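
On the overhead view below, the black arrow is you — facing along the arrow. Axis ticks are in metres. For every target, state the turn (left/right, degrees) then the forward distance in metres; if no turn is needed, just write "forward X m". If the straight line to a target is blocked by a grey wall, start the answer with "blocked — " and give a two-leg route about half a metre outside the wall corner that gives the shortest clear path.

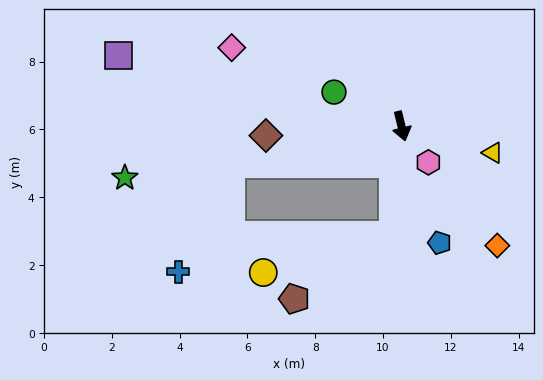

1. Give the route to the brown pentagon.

blocked — turn right 18°, forward 3.2 m, then turn right 53°, forward 3.5 m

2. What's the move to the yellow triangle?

turn left 60°, forward 2.8 m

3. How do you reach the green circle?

turn right 131°, forward 2.2 m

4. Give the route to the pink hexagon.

turn left 23°, forward 1.3 m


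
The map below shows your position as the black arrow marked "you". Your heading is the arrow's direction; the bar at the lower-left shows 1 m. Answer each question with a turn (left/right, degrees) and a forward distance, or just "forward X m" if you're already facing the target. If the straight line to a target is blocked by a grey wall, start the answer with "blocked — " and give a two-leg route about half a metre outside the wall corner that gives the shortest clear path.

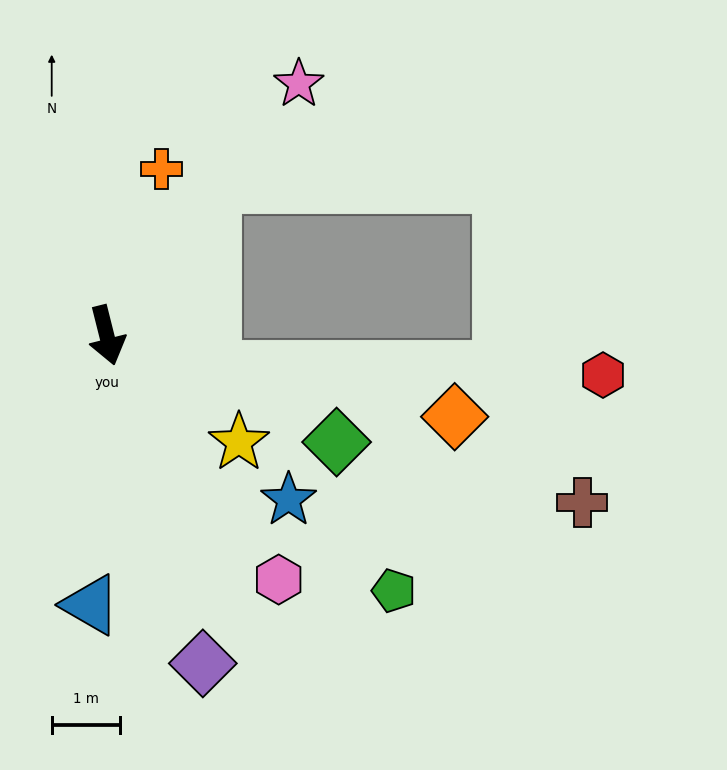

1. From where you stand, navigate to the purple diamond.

turn left 2°, forward 5.0 m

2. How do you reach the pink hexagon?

turn left 21°, forward 4.4 m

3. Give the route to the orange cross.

turn left 148°, forward 2.6 m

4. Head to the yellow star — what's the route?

turn left 37°, forward 2.5 m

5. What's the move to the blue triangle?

turn right 18°, forward 4.0 m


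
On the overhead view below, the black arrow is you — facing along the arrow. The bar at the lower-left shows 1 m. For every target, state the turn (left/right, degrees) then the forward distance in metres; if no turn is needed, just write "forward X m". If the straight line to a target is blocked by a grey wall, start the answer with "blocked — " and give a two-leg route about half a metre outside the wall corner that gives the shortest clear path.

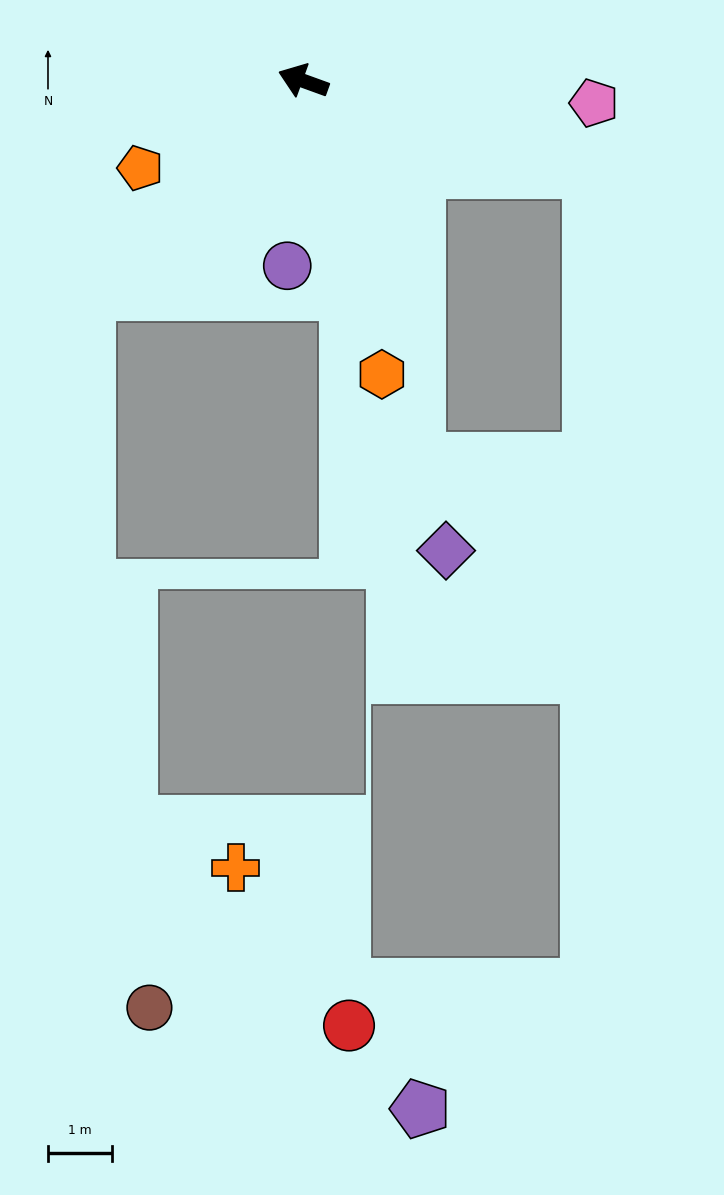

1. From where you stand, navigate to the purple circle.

turn left 105°, forward 2.9 m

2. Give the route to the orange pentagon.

turn left 48°, forward 2.9 m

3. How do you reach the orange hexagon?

turn left 125°, forward 4.8 m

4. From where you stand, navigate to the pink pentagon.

turn right 164°, forward 4.6 m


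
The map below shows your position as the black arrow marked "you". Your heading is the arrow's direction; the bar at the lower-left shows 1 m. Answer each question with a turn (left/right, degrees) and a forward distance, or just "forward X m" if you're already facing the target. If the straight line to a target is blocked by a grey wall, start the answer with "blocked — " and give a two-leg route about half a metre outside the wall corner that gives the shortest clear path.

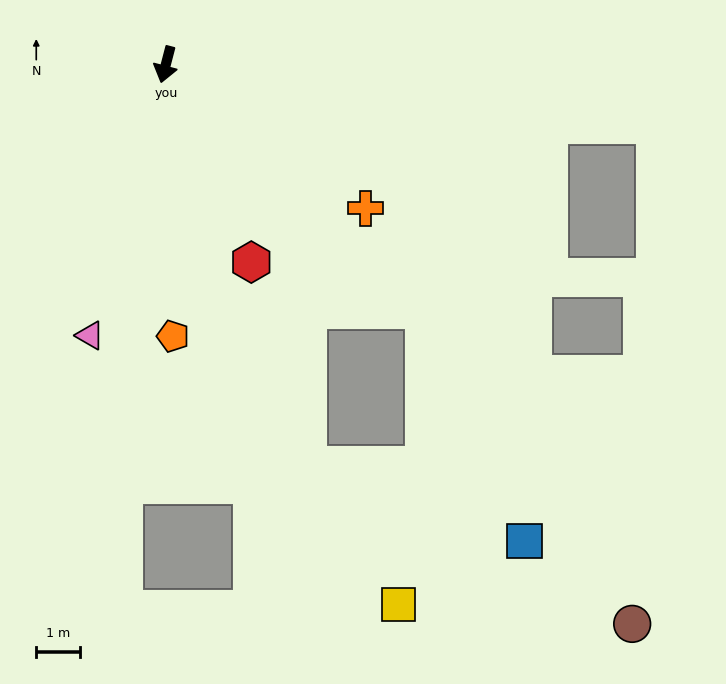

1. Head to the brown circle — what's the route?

blocked — turn left 61°, forward 8.2 m, then turn right 13°, forward 8.6 m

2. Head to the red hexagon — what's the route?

turn left 38°, forward 4.9 m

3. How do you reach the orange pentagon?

turn left 16°, forward 6.2 m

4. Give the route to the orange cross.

turn left 69°, forward 5.6 m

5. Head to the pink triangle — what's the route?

forward 6.5 m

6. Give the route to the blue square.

blocked — turn left 61°, forward 8.2 m, then turn right 23°, forward 5.8 m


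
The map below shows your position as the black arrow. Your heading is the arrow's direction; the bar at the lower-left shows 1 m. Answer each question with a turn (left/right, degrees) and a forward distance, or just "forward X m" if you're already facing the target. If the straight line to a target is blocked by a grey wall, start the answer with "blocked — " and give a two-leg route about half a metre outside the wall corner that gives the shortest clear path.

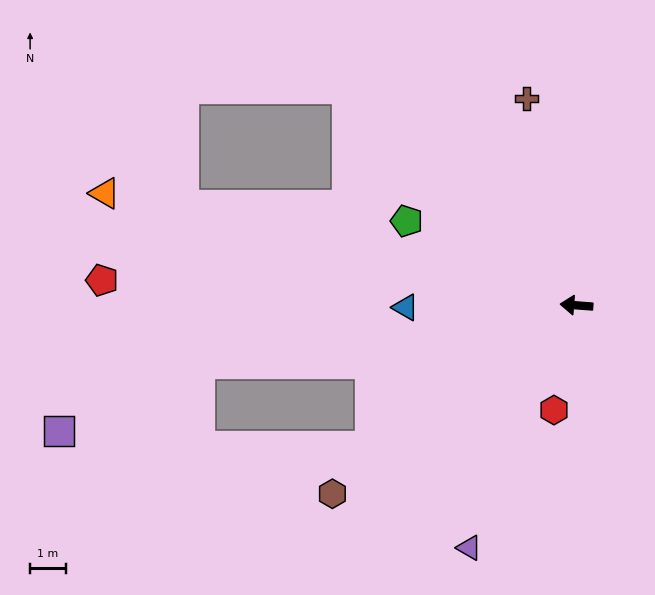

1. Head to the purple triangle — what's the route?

turn left 71°, forward 7.5 m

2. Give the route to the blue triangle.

turn left 5°, forward 4.8 m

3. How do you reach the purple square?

blocked — turn left 13°, forward 10.7 m, then turn left 17°, forward 4.4 m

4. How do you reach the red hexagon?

turn left 82°, forward 3.0 m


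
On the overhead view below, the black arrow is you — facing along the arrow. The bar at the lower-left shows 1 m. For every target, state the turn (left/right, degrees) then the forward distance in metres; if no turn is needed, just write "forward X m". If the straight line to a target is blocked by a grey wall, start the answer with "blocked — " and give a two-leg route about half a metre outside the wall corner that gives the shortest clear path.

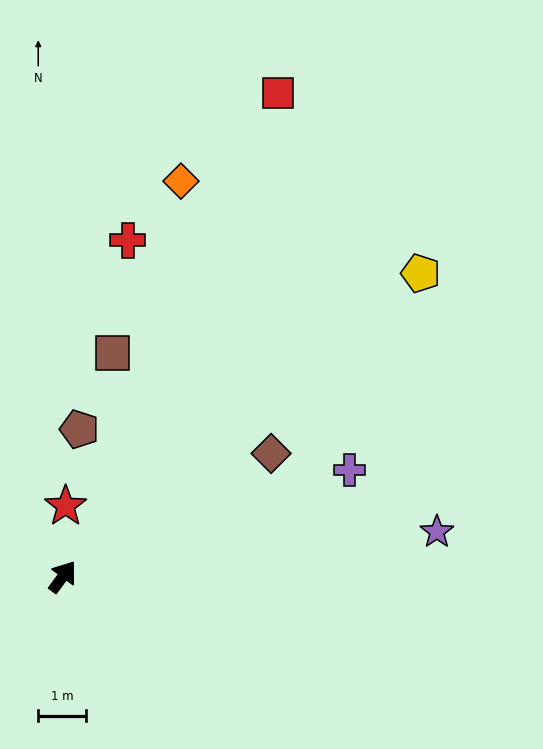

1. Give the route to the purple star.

turn right 47°, forward 7.8 m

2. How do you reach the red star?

turn left 34°, forward 1.5 m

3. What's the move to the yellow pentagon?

turn right 13°, forward 9.7 m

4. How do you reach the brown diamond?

turn right 23°, forward 5.0 m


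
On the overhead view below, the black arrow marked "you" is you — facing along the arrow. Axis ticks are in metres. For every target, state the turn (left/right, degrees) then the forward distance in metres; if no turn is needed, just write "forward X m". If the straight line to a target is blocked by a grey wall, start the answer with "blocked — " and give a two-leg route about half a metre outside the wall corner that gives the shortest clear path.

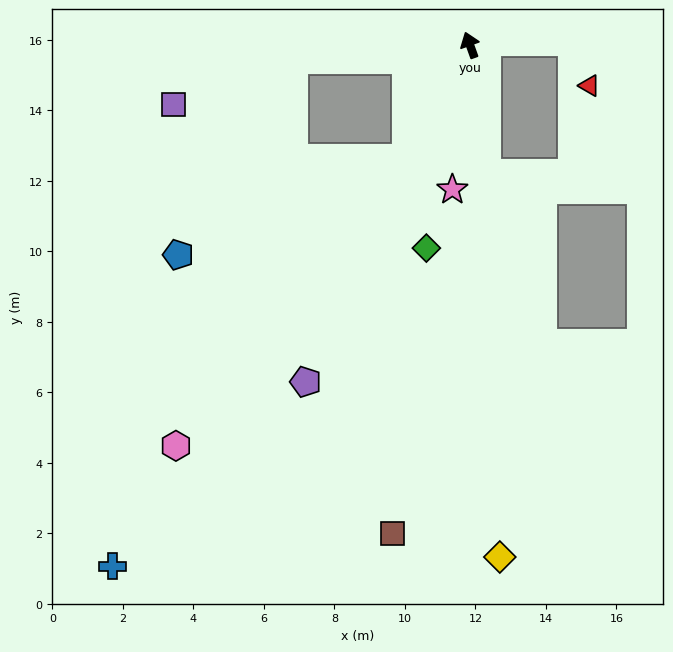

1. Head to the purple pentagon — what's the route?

turn left 134°, forward 10.6 m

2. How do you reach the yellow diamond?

turn left 164°, forward 14.5 m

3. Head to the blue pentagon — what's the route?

blocked — turn left 131°, forward 3.7 m, then turn right 38°, forward 7.0 m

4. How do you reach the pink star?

turn left 153°, forward 4.1 m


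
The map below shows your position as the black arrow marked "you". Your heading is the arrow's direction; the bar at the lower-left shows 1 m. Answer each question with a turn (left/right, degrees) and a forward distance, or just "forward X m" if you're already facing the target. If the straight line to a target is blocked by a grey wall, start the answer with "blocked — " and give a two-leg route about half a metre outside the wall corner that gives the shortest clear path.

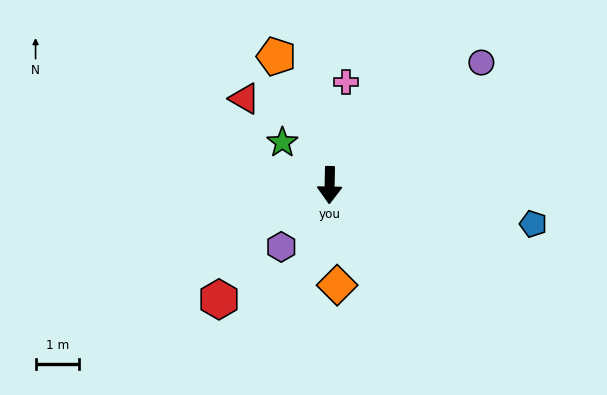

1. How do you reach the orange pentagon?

turn right 156°, forward 3.2 m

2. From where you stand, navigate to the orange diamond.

turn left 5°, forward 2.3 m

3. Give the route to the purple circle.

turn left 130°, forward 4.5 m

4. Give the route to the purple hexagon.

turn right 37°, forward 1.8 m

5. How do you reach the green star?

turn right 131°, forward 1.5 m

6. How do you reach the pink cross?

turn left 172°, forward 2.4 m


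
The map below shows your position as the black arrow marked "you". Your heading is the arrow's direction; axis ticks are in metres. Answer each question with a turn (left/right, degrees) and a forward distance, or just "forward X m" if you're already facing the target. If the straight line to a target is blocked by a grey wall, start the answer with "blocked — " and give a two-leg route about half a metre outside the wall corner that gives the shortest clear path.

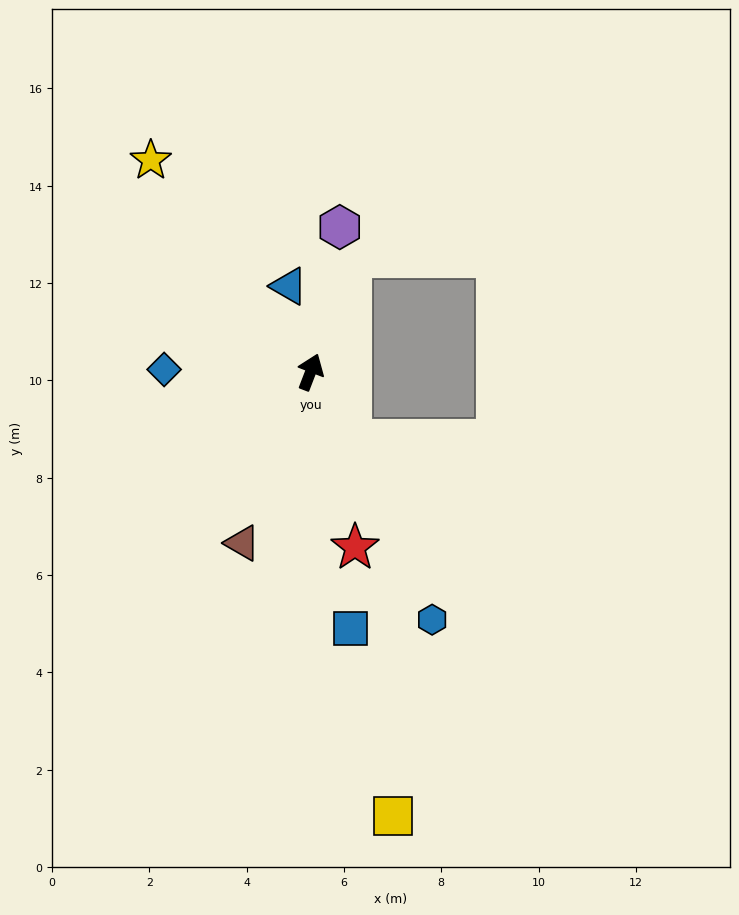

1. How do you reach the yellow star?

turn left 58°, forward 5.5 m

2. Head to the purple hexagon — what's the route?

turn left 10°, forward 3.0 m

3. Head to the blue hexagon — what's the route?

turn right 133°, forward 5.7 m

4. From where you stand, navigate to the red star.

turn right 145°, forward 3.7 m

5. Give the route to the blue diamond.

turn left 110°, forward 3.0 m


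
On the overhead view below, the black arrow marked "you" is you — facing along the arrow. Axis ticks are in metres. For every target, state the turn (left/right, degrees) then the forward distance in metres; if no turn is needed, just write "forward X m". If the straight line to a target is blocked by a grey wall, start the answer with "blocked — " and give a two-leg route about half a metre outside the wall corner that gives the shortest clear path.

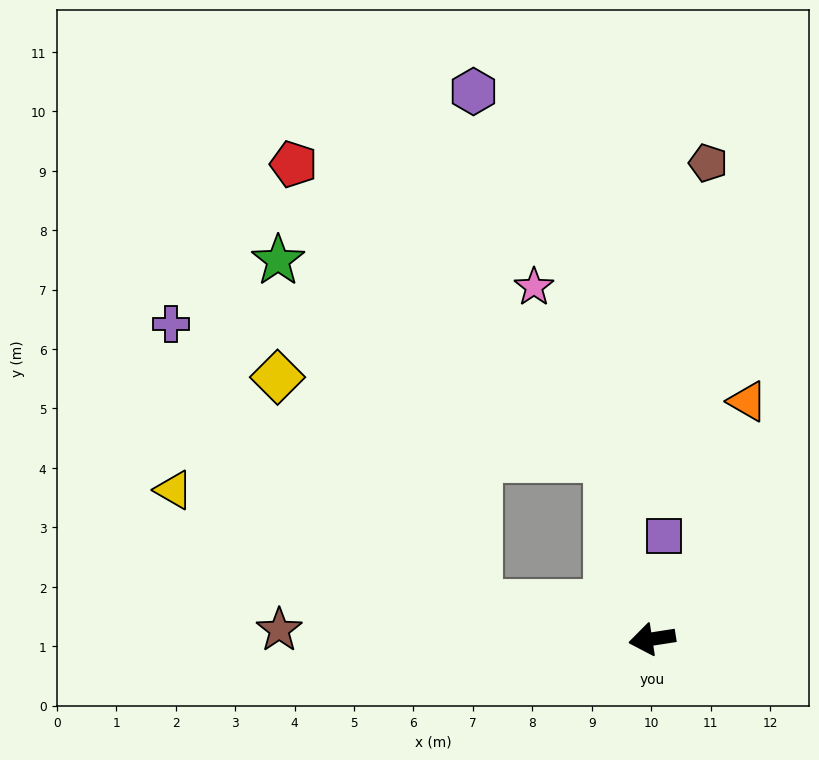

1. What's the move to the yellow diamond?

blocked — turn right 20°, forward 3.0 m, then turn right 38°, forward 5.1 m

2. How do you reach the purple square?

turn right 105°, forward 1.7 m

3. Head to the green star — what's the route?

blocked — turn right 85°, forward 3.2 m, then turn left 45°, forward 6.5 m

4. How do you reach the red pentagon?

blocked — turn right 85°, forward 3.2 m, then turn left 33°, forward 7.2 m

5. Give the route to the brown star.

turn right 10°, forward 6.3 m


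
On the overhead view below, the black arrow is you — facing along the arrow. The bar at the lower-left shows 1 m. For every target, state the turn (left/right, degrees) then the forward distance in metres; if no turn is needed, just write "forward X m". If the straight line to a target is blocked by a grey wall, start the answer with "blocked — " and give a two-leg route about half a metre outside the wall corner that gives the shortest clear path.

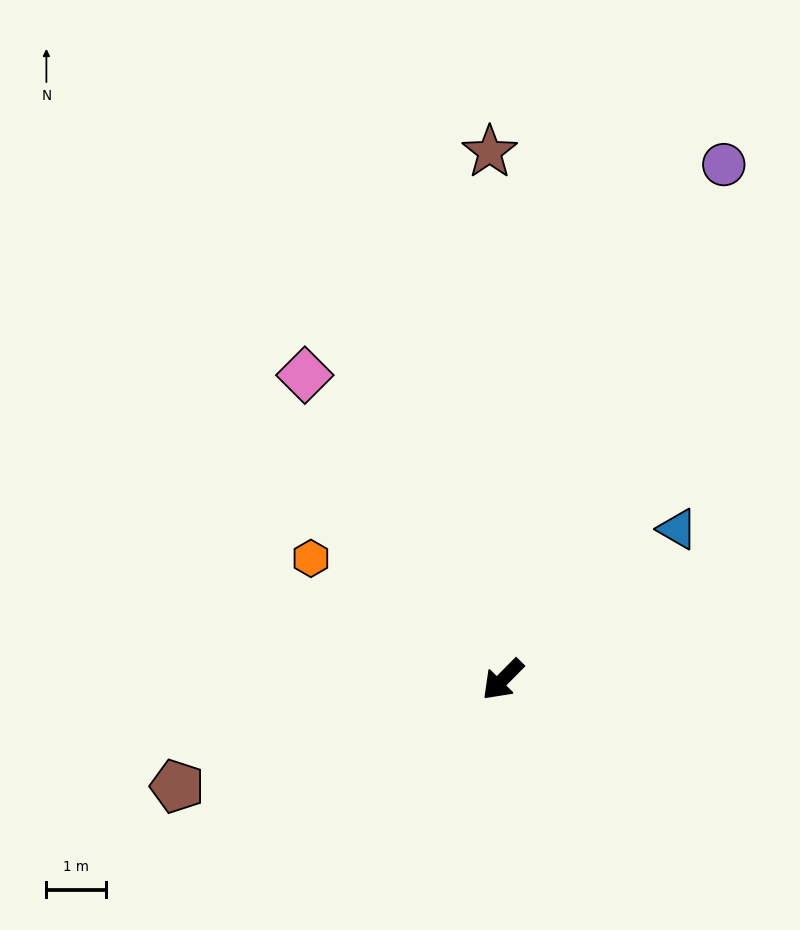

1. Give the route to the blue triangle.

turn left 175°, forward 3.9 m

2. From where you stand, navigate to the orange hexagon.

turn right 78°, forward 3.8 m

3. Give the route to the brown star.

turn right 134°, forward 8.9 m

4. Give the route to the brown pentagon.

turn right 27°, forward 5.8 m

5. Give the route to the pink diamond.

turn right 102°, forward 6.1 m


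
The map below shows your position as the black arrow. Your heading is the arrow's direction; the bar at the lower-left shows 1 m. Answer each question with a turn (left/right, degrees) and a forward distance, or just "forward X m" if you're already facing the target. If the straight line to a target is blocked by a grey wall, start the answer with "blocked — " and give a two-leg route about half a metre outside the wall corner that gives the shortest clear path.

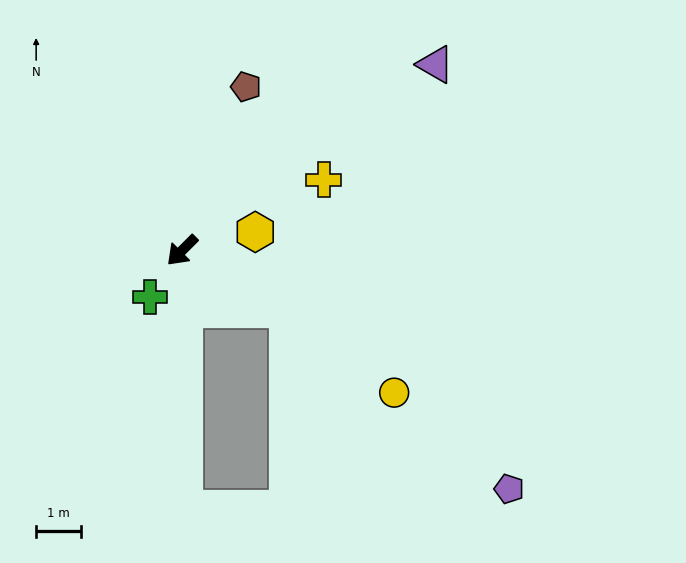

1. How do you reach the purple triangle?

turn left 171°, forward 7.1 m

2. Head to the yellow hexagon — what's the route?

turn left 149°, forward 1.7 m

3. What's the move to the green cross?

turn left 10°, forward 1.3 m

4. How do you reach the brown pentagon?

turn right 156°, forward 3.9 m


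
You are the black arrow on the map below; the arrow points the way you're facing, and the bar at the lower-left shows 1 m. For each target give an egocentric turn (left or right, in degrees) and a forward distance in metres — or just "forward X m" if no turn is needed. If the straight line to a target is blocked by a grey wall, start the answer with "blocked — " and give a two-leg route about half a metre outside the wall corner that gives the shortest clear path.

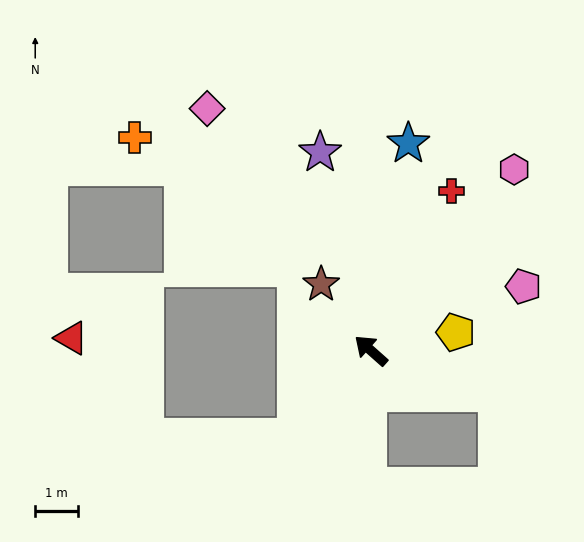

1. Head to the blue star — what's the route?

turn right 59°, forward 4.9 m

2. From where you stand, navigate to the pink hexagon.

turn right 87°, forward 5.4 m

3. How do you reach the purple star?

turn right 34°, forward 4.7 m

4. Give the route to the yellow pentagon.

turn right 126°, forward 2.0 m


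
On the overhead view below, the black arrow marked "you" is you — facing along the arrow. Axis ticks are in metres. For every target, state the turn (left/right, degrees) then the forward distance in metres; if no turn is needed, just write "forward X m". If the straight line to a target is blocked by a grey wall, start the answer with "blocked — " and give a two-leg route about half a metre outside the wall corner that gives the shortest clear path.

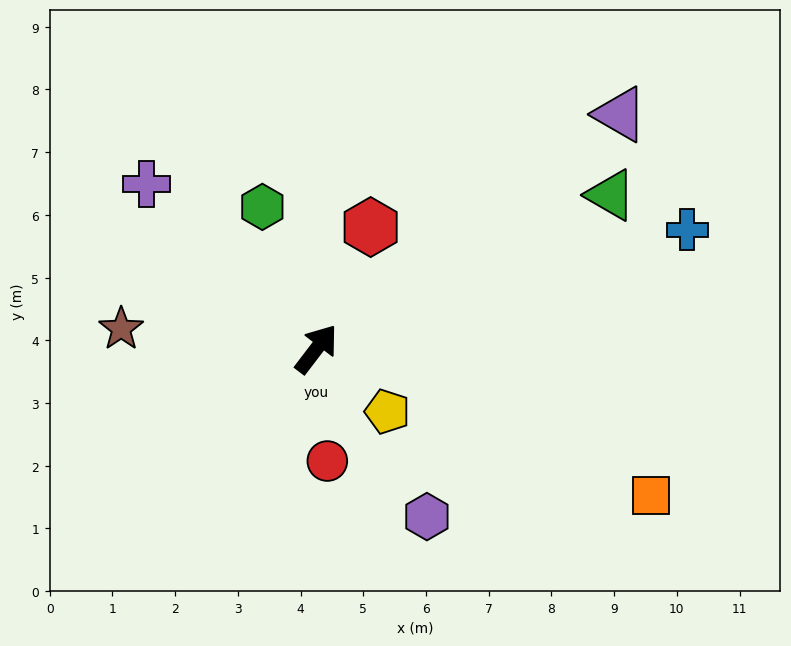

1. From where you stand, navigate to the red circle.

turn right 137°, forward 1.8 m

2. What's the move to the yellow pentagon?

turn right 94°, forward 1.5 m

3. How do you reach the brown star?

turn left 121°, forward 3.1 m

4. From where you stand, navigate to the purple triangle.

turn right 15°, forward 6.1 m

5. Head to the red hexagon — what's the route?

turn left 13°, forward 2.1 m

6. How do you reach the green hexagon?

turn left 58°, forward 2.4 m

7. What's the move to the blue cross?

turn right 35°, forward 6.2 m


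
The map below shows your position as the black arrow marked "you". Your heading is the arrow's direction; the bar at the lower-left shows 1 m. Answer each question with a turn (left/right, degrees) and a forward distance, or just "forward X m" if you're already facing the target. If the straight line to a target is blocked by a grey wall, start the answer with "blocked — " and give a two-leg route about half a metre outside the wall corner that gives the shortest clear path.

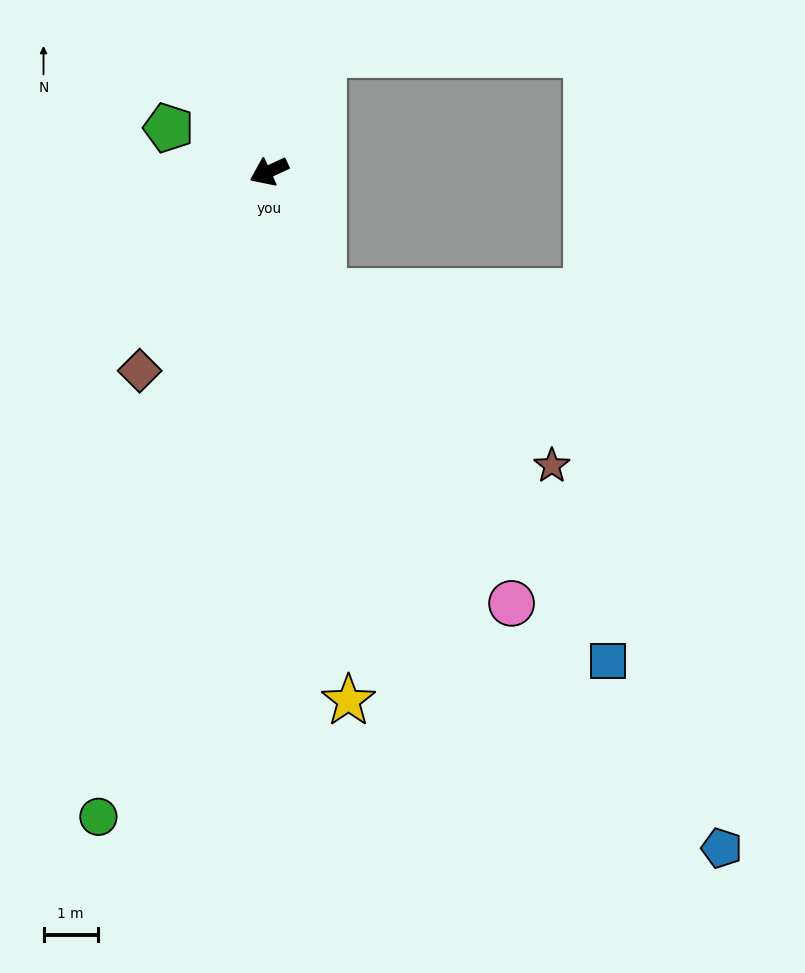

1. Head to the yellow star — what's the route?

turn left 74°, forward 9.9 m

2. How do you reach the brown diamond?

turn left 32°, forward 4.4 m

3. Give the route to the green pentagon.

turn right 48°, forward 2.0 m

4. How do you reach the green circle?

turn left 50°, forward 12.3 m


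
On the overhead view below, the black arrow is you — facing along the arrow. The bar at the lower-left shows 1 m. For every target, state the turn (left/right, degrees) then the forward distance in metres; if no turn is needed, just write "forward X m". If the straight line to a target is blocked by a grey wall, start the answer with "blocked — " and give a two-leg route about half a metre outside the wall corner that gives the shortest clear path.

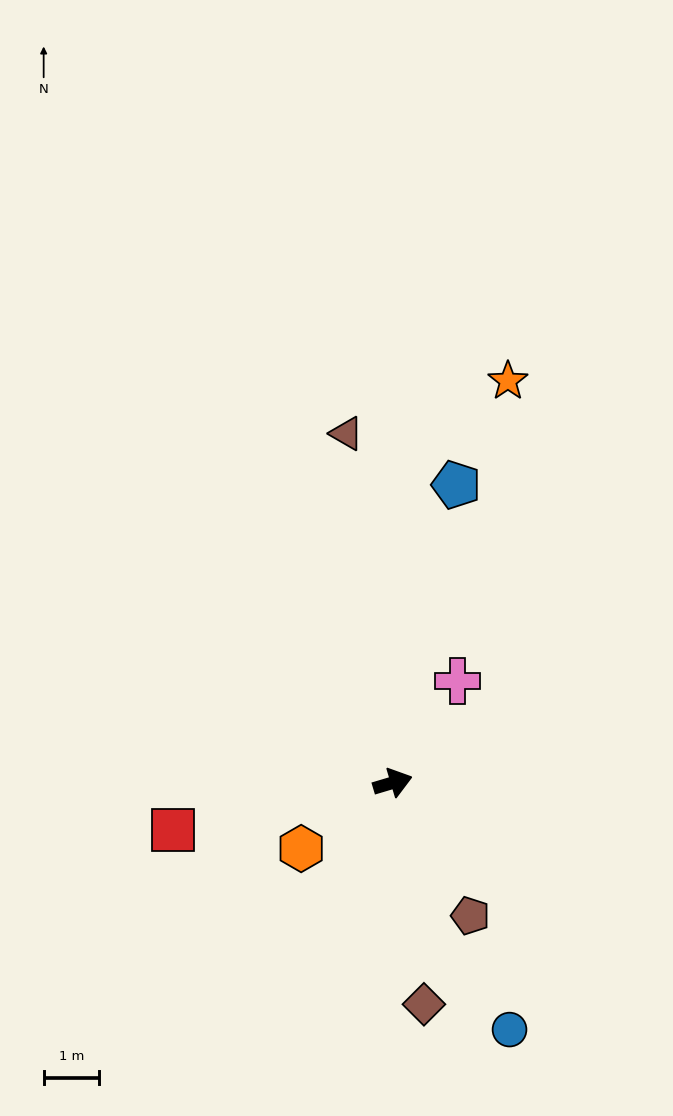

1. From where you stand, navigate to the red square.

turn left 175°, forward 4.1 m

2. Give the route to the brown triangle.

turn left 81°, forward 6.4 m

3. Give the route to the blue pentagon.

turn left 61°, forward 5.5 m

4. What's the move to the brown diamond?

turn right 99°, forward 4.1 m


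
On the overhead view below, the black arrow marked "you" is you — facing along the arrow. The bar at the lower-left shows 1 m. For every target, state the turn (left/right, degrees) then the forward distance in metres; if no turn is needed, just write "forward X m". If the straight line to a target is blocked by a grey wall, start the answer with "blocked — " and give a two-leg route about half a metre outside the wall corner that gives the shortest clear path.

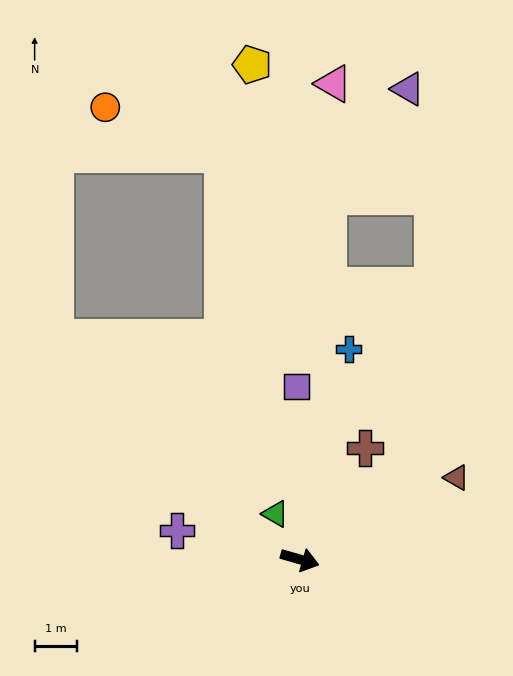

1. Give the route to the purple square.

turn left 107°, forward 4.1 m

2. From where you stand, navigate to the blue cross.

turn left 93°, forward 5.1 m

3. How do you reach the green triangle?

turn left 134°, forward 1.2 m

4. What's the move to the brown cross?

turn left 76°, forward 3.0 m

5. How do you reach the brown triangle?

turn left 44°, forward 4.1 m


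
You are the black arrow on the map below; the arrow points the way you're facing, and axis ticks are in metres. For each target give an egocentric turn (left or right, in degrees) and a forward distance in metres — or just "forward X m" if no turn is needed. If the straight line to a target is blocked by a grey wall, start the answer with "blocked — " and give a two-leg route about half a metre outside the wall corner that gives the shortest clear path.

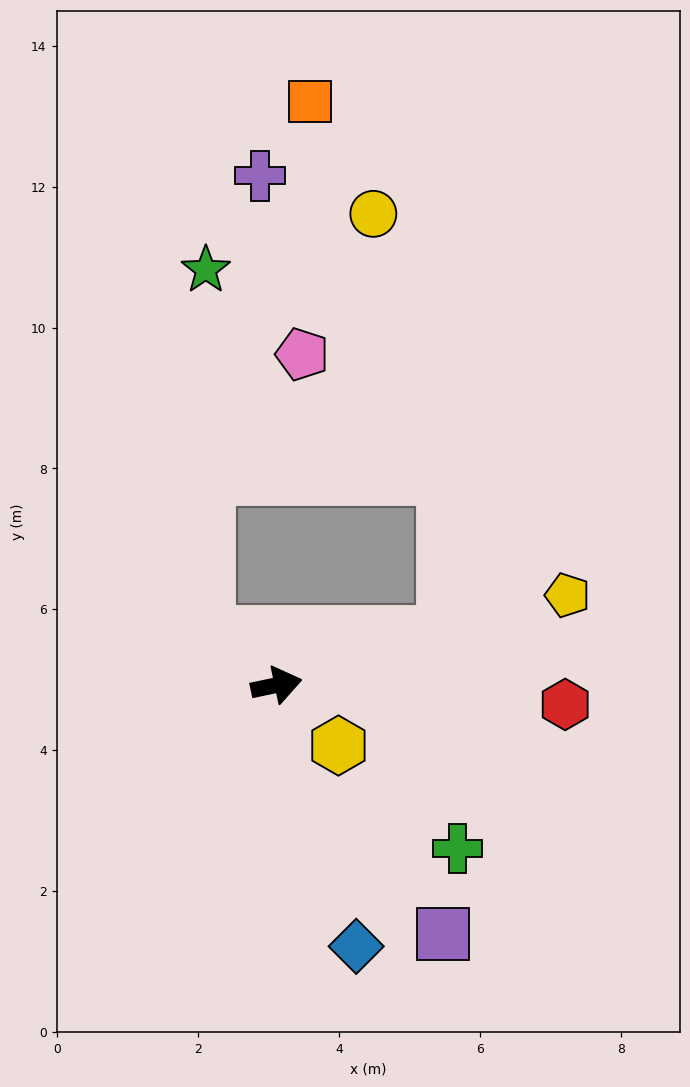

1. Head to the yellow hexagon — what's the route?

turn right 56°, forward 1.2 m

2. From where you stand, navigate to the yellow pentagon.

turn left 5°, forward 4.3 m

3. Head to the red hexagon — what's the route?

turn right 16°, forward 4.1 m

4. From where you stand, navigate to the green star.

blocked — turn left 133°, forward 1.2 m, then turn right 55°, forward 5.2 m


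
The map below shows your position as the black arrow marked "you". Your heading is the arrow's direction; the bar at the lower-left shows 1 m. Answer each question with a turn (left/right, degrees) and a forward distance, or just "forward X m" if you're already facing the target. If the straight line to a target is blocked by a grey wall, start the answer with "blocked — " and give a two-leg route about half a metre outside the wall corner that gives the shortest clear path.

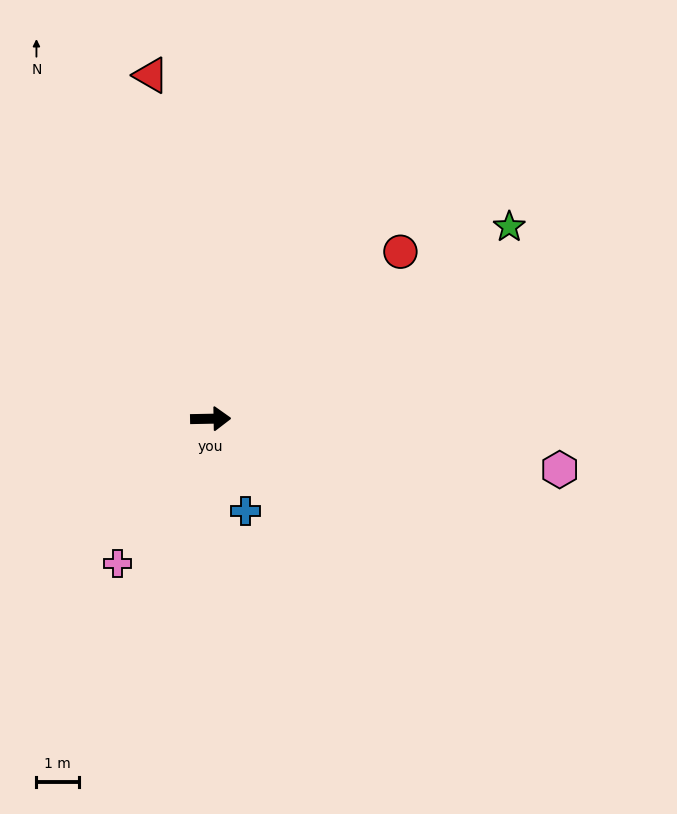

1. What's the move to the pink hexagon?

turn right 9°, forward 8.4 m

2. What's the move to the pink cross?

turn right 124°, forward 4.1 m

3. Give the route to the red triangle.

turn left 99°, forward 8.3 m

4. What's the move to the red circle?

turn left 40°, forward 6.0 m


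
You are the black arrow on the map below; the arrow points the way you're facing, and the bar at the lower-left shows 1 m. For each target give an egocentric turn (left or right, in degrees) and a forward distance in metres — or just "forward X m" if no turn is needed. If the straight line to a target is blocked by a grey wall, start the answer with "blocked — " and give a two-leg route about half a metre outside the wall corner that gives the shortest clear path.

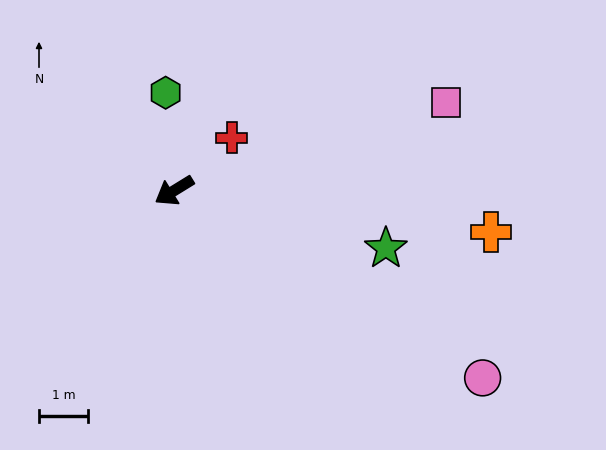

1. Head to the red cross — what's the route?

turn right 169°, forward 1.6 m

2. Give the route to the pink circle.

turn left 117°, forward 7.4 m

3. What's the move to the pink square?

turn left 166°, forward 5.9 m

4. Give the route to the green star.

turn left 133°, forward 4.5 m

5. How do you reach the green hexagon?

turn right 117°, forward 2.0 m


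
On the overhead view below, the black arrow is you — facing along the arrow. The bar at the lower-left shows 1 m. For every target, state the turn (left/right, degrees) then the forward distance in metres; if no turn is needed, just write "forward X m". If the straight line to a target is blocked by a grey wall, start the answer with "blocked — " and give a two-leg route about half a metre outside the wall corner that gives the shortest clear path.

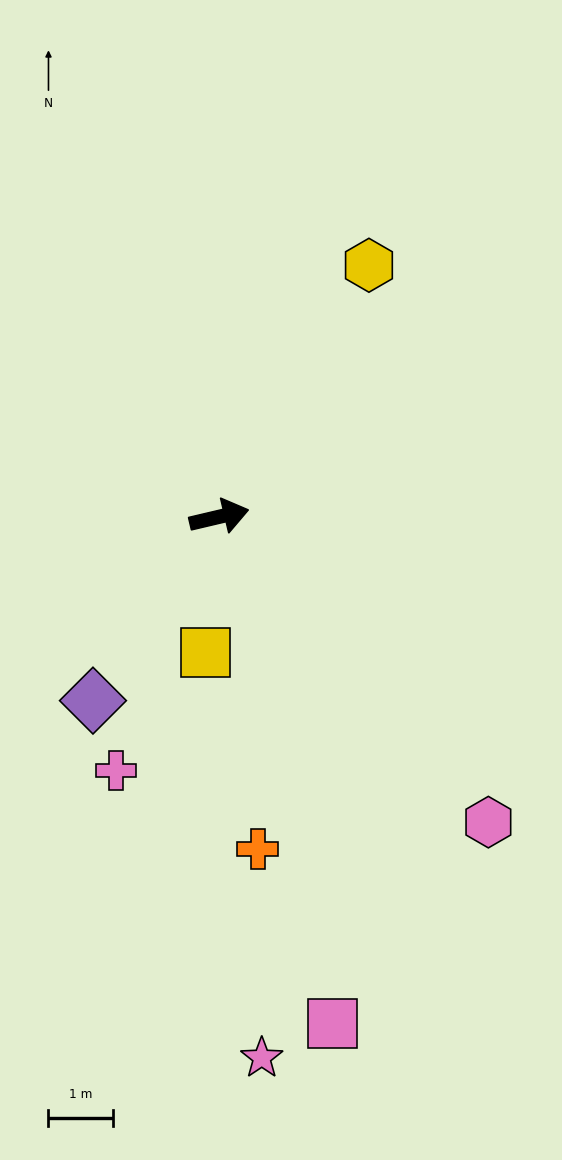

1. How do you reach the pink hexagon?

turn right 62°, forward 6.3 m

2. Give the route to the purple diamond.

turn right 138°, forward 3.5 m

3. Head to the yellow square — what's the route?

turn right 109°, forward 2.1 m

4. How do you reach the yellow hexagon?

turn left 46°, forward 4.5 m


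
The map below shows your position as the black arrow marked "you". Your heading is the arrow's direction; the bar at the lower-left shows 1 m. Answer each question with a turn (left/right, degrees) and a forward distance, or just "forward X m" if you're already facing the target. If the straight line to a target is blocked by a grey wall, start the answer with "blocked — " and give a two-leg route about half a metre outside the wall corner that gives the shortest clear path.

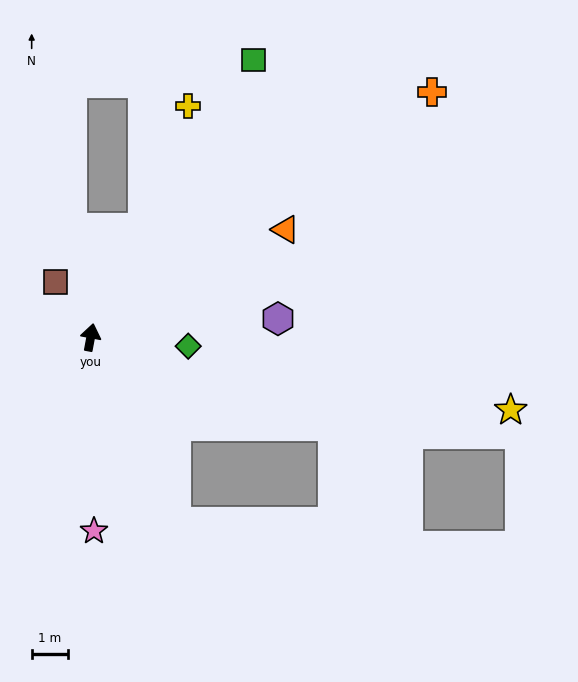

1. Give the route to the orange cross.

turn right 44°, forward 11.4 m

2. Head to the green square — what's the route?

turn right 20°, forward 8.8 m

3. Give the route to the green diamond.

turn right 85°, forward 2.7 m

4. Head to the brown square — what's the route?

turn left 43°, forward 1.8 m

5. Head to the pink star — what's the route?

turn right 168°, forward 5.3 m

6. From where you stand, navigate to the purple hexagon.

turn right 74°, forward 5.1 m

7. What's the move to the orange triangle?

turn right 50°, forward 6.1 m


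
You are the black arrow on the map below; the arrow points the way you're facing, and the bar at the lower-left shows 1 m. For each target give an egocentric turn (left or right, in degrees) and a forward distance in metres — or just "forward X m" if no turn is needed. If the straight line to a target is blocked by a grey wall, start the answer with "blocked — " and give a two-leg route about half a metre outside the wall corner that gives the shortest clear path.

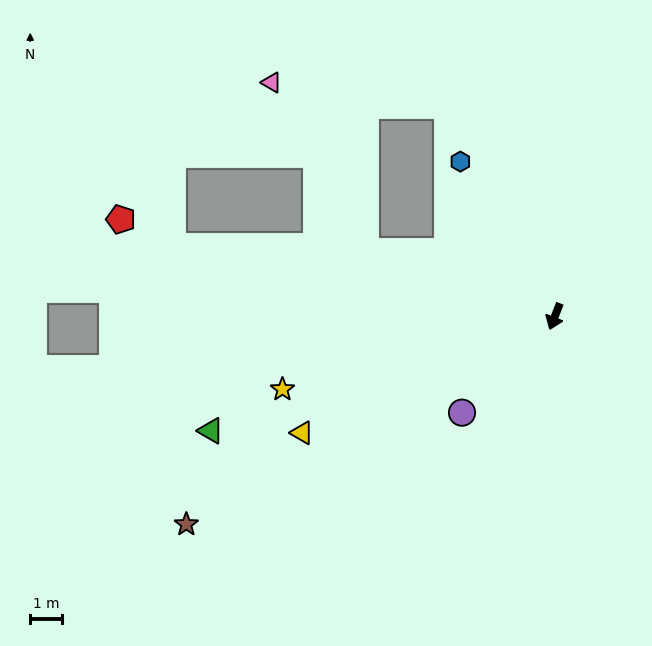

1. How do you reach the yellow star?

turn right 54°, forward 8.8 m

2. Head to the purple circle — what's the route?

turn right 23°, forward 4.2 m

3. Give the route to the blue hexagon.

turn right 127°, forward 5.7 m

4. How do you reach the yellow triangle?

turn right 44°, forward 8.7 m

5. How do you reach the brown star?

turn right 39°, forward 13.2 m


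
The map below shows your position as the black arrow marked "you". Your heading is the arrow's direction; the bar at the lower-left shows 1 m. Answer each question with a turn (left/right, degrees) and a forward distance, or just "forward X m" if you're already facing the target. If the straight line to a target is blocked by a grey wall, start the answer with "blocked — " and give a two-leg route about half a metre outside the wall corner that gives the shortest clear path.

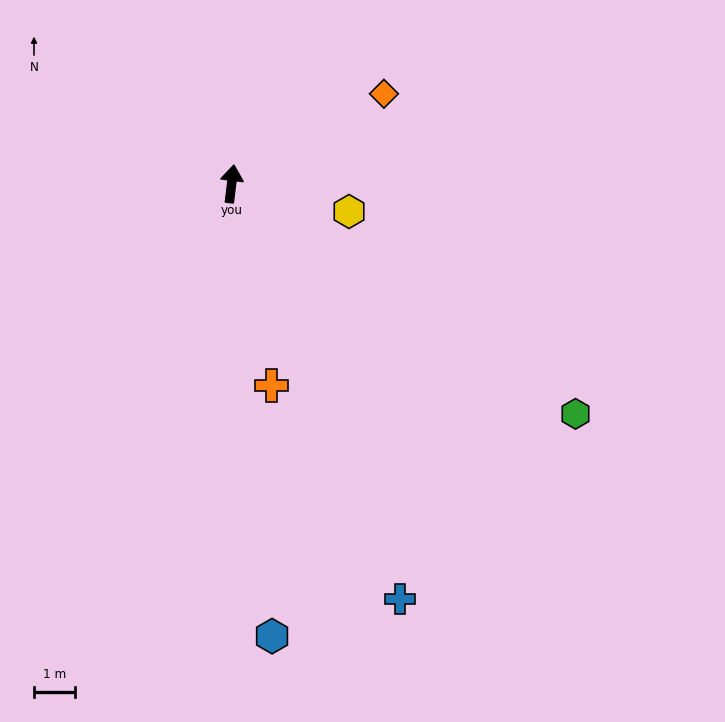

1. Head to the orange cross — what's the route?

turn right 162°, forward 5.0 m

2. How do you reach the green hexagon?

turn right 117°, forward 10.2 m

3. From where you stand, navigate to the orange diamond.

turn right 52°, forward 4.3 m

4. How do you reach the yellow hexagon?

turn right 96°, forward 3.0 m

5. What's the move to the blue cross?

turn right 151°, forward 11.0 m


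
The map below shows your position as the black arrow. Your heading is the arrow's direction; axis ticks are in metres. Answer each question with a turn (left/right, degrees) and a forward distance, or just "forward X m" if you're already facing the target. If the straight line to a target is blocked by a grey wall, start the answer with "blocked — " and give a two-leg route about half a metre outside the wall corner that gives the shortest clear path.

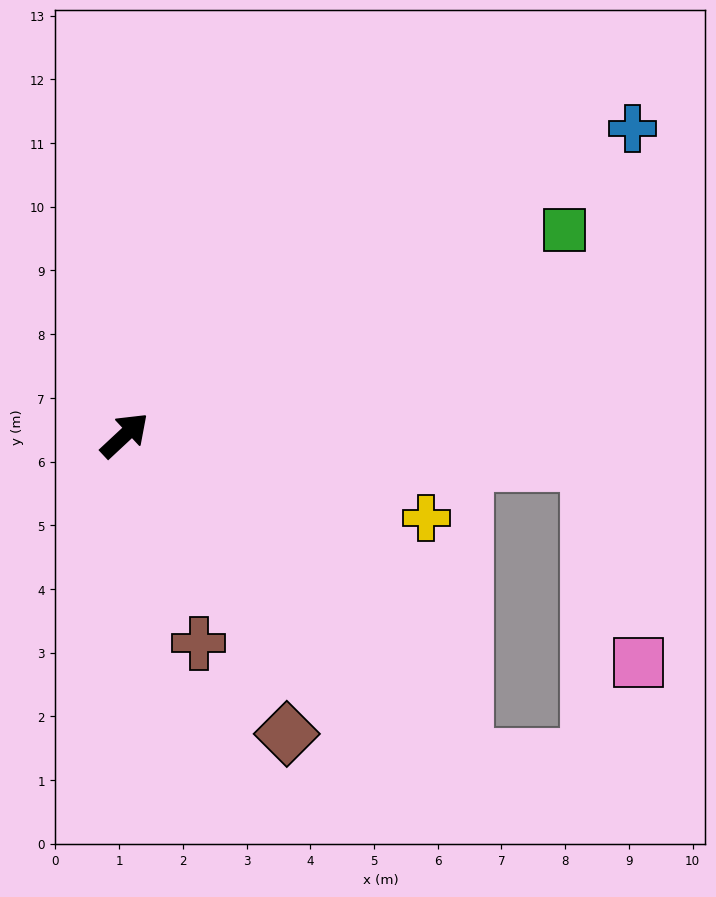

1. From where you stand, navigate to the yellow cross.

turn right 58°, forward 4.9 m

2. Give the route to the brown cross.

turn right 113°, forward 3.5 m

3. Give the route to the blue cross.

turn right 12°, forward 9.3 m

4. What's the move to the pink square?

blocked — turn right 47°, forward 7.3 m, then turn right 71°, forward 3.2 m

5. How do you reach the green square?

turn right 18°, forward 7.6 m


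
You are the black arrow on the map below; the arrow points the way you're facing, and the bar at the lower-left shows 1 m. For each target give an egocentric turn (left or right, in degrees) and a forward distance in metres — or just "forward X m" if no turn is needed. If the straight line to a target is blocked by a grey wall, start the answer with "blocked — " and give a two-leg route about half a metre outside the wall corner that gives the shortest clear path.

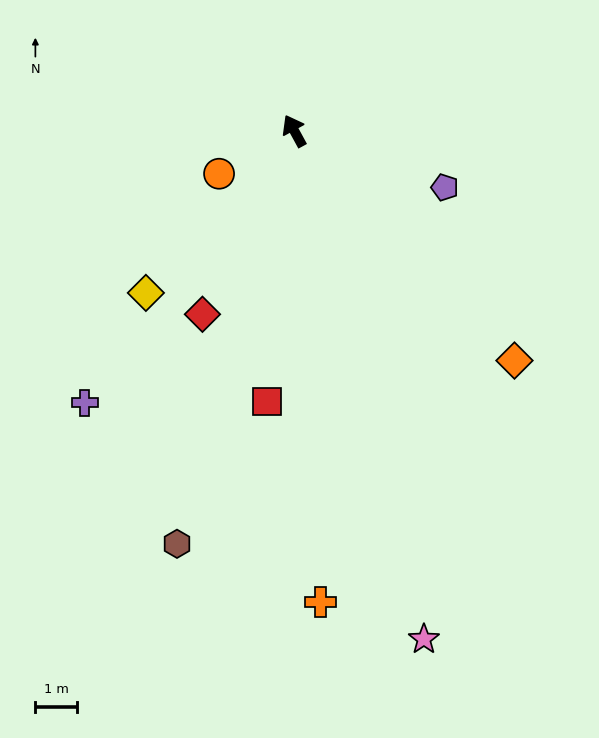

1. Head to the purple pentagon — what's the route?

turn right 139°, forward 3.8 m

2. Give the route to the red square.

turn left 146°, forward 6.5 m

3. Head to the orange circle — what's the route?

turn left 91°, forward 2.1 m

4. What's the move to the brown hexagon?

turn left 136°, forward 10.3 m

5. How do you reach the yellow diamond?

turn left 109°, forward 5.3 m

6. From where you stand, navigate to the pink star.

turn left 166°, forward 12.6 m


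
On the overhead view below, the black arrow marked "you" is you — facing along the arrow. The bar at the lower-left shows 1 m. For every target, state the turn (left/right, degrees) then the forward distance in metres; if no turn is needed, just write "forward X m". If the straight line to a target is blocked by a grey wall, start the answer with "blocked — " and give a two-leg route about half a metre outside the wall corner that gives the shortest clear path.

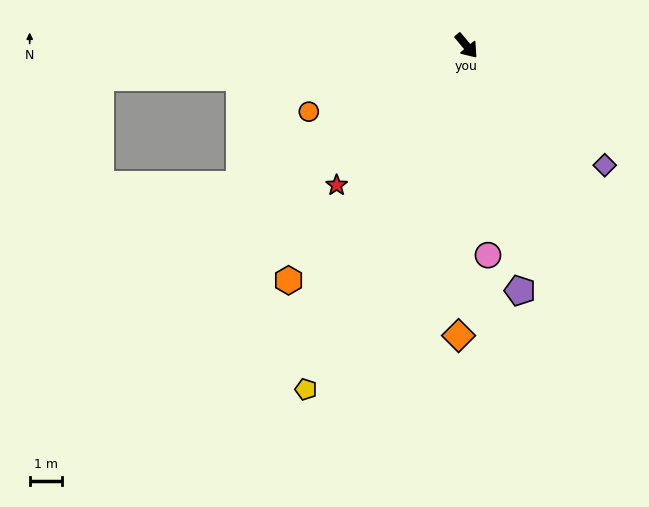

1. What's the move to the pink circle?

turn right 34°, forward 6.4 m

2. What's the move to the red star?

turn right 83°, forward 5.8 m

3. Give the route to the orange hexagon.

turn right 77°, forward 9.0 m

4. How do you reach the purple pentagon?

turn right 28°, forward 7.6 m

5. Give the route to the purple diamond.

turn left 9°, forward 5.6 m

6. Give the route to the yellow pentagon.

turn right 65°, forward 11.6 m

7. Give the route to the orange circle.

turn right 107°, forward 5.2 m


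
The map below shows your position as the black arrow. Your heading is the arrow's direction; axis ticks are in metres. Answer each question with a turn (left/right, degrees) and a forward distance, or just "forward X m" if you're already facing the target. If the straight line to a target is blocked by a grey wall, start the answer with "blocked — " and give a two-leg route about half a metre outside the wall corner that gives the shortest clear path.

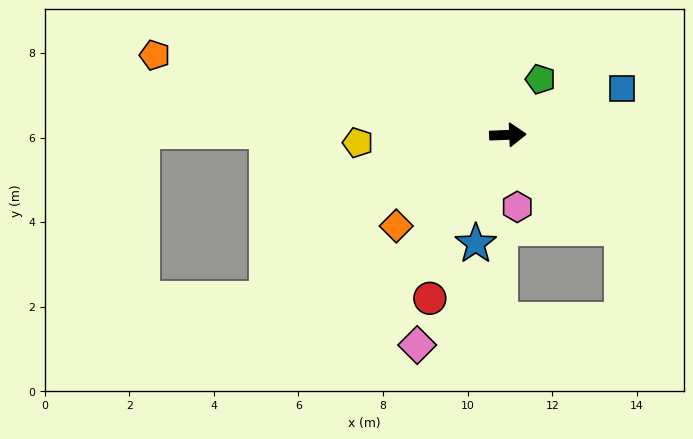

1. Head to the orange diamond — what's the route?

turn right 143°, forward 3.4 m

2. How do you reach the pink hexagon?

turn right 85°, forward 1.7 m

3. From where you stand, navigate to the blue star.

turn right 109°, forward 2.7 m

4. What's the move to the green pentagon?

turn left 57°, forward 1.5 m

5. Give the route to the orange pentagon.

turn left 165°, forward 8.6 m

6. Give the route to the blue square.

turn left 20°, forward 2.9 m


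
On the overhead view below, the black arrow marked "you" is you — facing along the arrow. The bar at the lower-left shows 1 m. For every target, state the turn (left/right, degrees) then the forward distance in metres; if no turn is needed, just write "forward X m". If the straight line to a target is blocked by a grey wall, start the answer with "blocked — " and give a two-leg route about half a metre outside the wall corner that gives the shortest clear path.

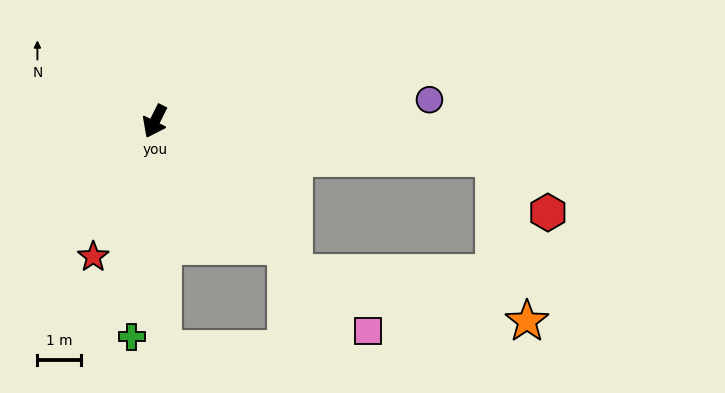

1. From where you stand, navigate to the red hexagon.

blocked — turn left 110°, forward 7.8 m, then turn right 39°, forward 1.8 m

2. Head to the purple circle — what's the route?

turn left 121°, forward 6.3 m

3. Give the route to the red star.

turn left 2°, forward 3.4 m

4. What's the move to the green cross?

turn left 20°, forward 4.9 m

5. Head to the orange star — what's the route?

blocked — turn left 110°, forward 7.8 m, then turn right 72°, forward 3.8 m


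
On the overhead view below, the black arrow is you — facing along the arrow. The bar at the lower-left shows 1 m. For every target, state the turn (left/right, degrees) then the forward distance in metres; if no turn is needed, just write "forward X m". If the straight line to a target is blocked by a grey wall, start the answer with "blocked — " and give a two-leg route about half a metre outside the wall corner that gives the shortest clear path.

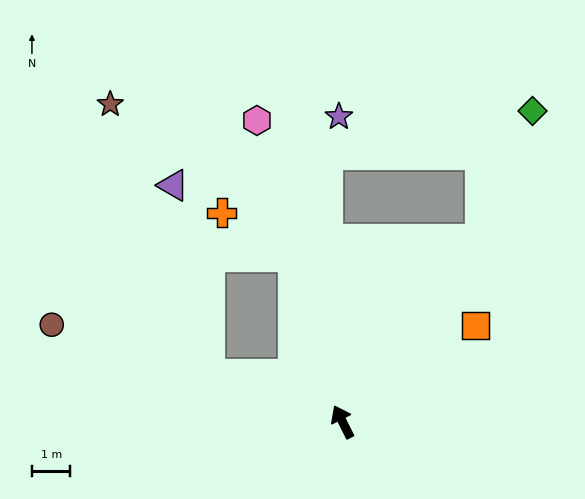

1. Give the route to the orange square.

turn right 81°, forward 4.3 m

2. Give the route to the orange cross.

blocked — turn right 11°, forward 4.5 m, then turn left 44°, forward 2.2 m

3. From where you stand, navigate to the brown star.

blocked — turn left 44°, forward 3.7 m, then turn right 51°, forward 7.5 m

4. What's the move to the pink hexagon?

turn right 11°, forward 8.1 m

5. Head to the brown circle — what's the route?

turn left 45°, forward 8.0 m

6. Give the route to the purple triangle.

blocked — turn left 44°, forward 3.7 m, then turn right 60°, forward 5.0 m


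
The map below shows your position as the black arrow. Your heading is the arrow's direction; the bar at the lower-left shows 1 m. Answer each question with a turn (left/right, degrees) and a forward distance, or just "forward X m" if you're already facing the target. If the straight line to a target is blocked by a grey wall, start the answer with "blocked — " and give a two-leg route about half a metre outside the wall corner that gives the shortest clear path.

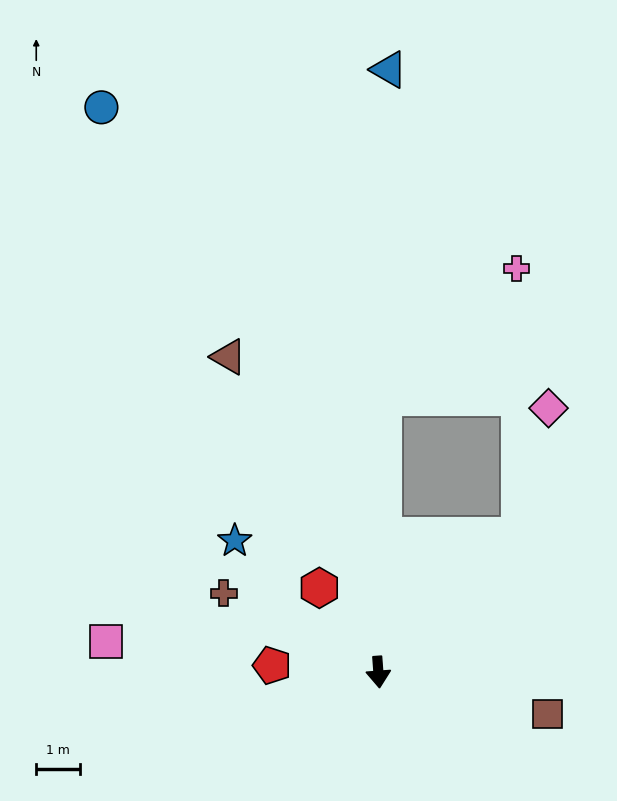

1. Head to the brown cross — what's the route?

turn right 121°, forward 3.9 m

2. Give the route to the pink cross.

blocked — turn left 175°, forward 6.3 m, then turn right 45°, forward 4.2 m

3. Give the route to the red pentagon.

turn right 98°, forward 2.4 m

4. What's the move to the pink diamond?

blocked — turn left 130°, forward 4.5 m, then turn left 33°, forward 3.0 m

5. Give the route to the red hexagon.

turn right 149°, forward 2.3 m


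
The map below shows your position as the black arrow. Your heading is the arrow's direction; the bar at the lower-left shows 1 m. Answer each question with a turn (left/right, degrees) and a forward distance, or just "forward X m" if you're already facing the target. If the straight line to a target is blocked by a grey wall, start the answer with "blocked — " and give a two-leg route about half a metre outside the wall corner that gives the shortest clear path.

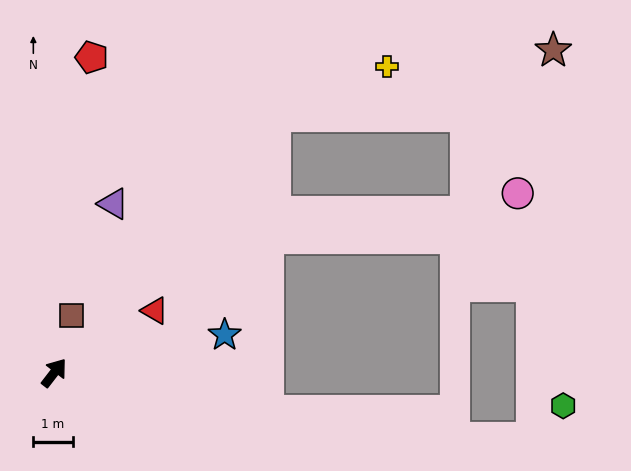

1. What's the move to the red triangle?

turn right 21°, forward 3.0 m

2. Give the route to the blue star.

turn right 40°, forward 4.4 m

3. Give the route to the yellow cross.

blocked — turn right 3°, forward 8.6 m, then turn right 26°, forward 3.1 m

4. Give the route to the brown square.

turn left 21°, forward 1.5 m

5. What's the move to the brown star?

blocked — turn right 3°, forward 8.6 m, then turn right 36°, forward 7.3 m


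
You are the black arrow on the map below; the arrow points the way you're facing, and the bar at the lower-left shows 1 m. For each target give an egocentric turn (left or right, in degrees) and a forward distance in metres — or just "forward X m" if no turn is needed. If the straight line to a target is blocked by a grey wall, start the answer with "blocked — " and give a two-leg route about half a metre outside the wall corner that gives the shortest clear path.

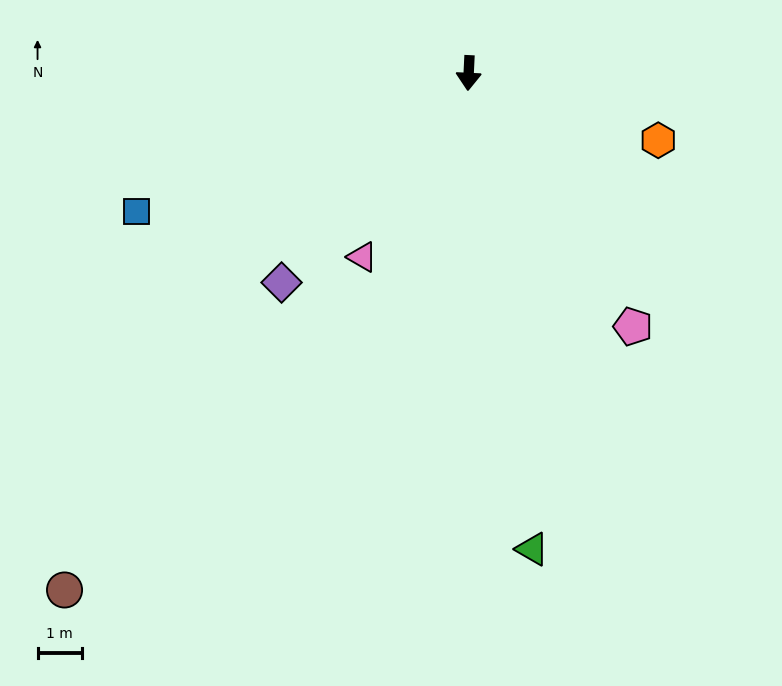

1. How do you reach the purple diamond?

turn right 39°, forward 6.4 m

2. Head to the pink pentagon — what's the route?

turn left 36°, forward 6.9 m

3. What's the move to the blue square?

turn right 65°, forward 8.2 m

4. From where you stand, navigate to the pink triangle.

turn right 27°, forward 4.8 m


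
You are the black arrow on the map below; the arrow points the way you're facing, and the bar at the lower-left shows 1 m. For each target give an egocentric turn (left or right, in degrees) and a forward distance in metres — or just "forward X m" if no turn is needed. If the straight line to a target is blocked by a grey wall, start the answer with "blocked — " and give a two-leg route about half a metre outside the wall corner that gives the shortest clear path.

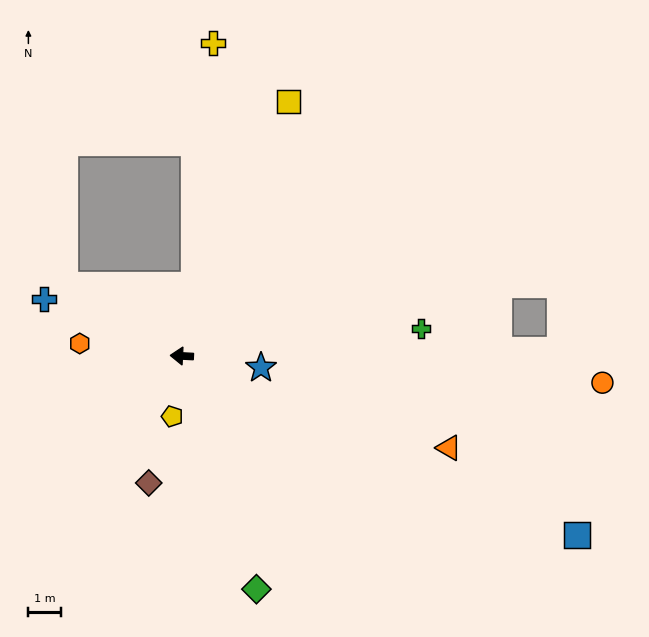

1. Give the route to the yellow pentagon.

turn left 84°, forward 1.9 m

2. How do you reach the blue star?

turn left 174°, forward 2.5 m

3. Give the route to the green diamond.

turn left 111°, forward 7.6 m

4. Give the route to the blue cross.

turn right 20°, forward 4.6 m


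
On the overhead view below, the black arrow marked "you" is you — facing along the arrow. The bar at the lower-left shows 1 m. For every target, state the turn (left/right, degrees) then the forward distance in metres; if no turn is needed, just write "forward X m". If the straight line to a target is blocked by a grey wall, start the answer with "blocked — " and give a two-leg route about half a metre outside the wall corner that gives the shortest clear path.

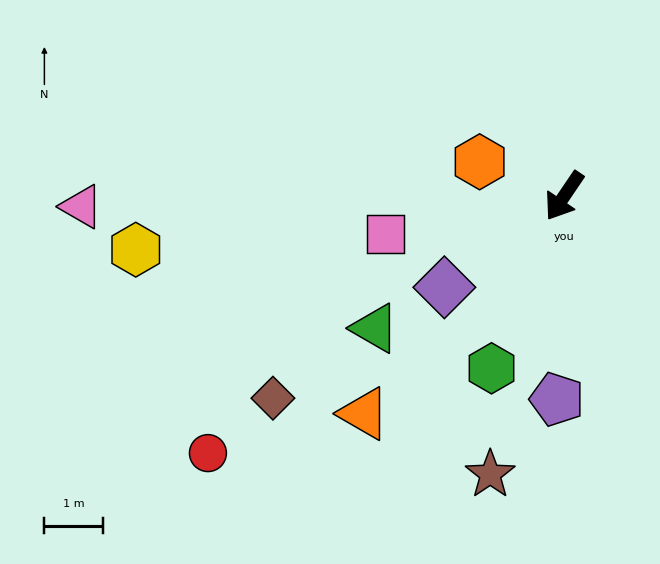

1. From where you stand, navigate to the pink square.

turn right 44°, forward 3.1 m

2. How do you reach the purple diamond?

turn right 19°, forward 2.6 m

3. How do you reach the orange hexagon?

turn right 78°, forward 1.5 m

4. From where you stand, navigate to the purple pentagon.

turn left 32°, forward 3.4 m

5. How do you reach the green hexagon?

turn left 11°, forward 3.2 m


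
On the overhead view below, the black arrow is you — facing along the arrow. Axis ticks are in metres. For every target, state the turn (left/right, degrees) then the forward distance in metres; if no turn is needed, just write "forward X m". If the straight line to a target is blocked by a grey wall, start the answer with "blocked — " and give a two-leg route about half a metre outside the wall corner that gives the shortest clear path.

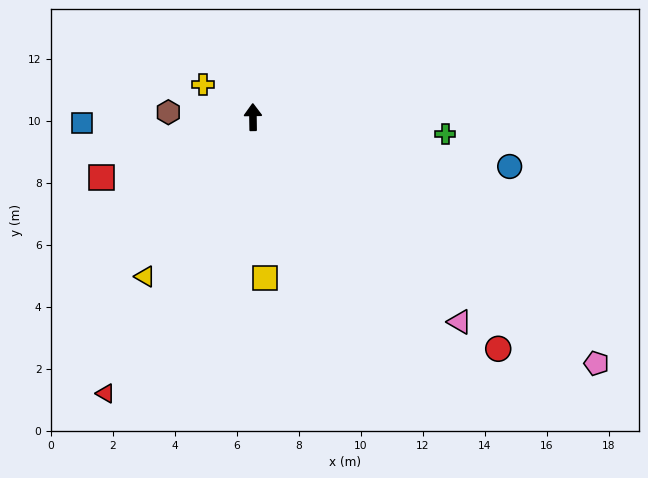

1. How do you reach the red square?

turn left 111°, forward 5.3 m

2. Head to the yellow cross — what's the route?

turn left 56°, forward 1.9 m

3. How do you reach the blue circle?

turn right 102°, forward 8.4 m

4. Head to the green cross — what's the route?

turn right 96°, forward 6.2 m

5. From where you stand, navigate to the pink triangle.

turn right 136°, forward 9.4 m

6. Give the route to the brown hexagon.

turn left 86°, forward 2.7 m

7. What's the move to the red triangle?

turn left 151°, forward 10.1 m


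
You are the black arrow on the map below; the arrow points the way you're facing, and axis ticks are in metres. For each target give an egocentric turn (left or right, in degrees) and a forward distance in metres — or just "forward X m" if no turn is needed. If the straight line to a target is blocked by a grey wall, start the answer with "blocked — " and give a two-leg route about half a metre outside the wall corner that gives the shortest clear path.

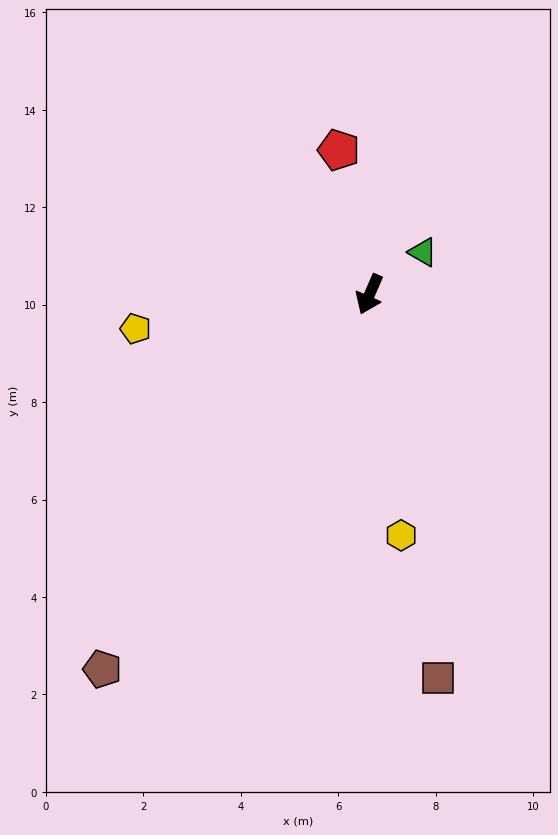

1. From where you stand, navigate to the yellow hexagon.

turn left 31°, forward 5.0 m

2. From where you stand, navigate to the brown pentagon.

turn right 12°, forward 9.4 m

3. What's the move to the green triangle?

turn left 152°, forward 1.4 m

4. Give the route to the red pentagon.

turn right 144°, forward 3.0 m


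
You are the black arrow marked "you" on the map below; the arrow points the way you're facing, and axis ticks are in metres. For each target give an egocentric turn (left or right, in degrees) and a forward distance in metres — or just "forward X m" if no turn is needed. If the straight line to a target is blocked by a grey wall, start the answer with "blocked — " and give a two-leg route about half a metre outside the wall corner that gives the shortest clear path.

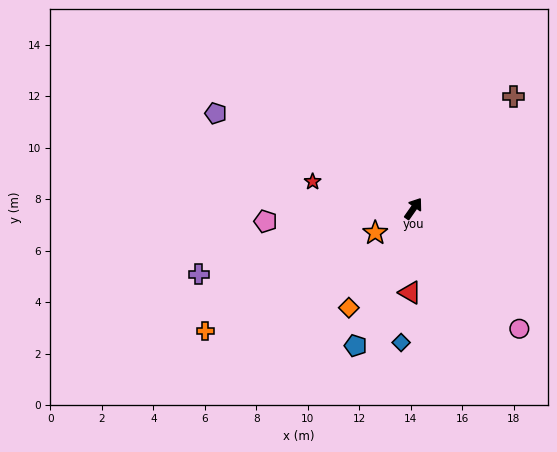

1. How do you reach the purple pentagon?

turn left 99°, forward 8.5 m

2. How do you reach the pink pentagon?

turn left 130°, forward 5.8 m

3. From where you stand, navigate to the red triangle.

turn right 147°, forward 3.3 m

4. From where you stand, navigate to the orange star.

turn left 158°, forward 1.8 m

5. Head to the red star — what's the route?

turn left 110°, forward 4.0 m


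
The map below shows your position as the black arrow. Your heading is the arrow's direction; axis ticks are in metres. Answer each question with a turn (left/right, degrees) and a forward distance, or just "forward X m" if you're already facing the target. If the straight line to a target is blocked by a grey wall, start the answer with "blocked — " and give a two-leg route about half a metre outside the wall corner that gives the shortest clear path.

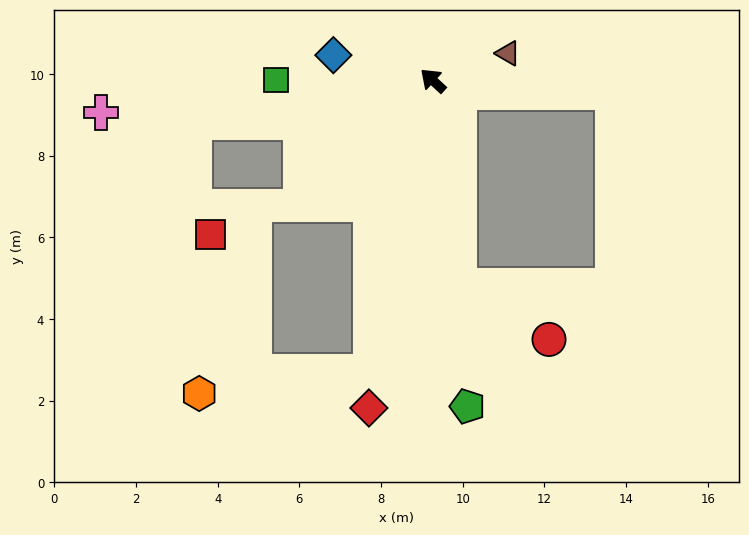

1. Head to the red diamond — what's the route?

turn left 122°, forward 8.2 m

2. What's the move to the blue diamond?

turn left 28°, forward 2.5 m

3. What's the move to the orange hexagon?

blocked — turn left 120°, forward 7.3 m, then turn right 70°, forward 4.2 m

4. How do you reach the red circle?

blocked — turn left 140°, forward 5.1 m, then turn left 52°, forward 2.6 m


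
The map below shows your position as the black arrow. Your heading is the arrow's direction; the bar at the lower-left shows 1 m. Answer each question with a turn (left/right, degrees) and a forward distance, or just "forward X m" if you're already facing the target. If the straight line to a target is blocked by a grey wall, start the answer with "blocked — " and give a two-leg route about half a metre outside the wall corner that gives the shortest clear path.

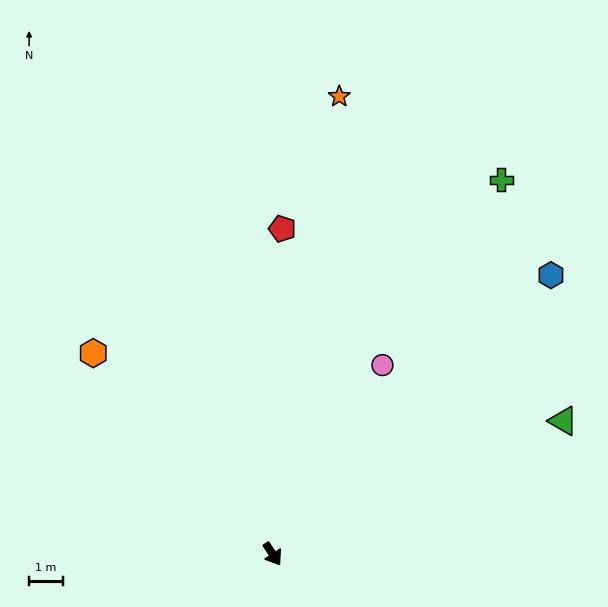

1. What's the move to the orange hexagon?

turn right 172°, forward 8.0 m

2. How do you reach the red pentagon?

turn left 145°, forward 9.7 m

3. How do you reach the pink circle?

turn left 116°, forward 6.5 m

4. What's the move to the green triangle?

turn left 81°, forward 9.5 m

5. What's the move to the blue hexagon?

turn left 102°, forward 11.7 m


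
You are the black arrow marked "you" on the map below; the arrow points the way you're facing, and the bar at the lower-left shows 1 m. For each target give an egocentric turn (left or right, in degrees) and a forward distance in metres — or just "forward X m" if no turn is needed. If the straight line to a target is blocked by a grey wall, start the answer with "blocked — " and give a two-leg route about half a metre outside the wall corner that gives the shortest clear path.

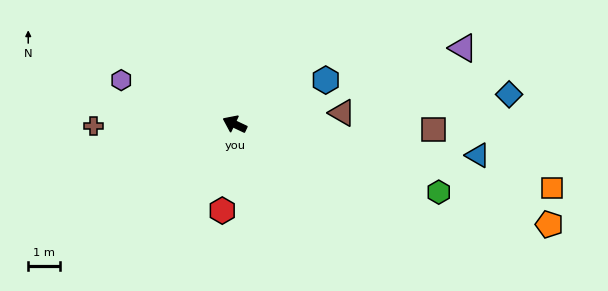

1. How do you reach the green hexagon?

turn right 173°, forward 6.8 m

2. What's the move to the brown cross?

turn left 26°, forward 4.4 m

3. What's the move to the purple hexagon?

turn left 4°, forward 3.8 m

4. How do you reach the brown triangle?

turn right 149°, forward 3.4 m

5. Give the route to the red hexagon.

turn left 107°, forward 2.7 m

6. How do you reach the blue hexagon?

turn right 129°, forward 3.2 m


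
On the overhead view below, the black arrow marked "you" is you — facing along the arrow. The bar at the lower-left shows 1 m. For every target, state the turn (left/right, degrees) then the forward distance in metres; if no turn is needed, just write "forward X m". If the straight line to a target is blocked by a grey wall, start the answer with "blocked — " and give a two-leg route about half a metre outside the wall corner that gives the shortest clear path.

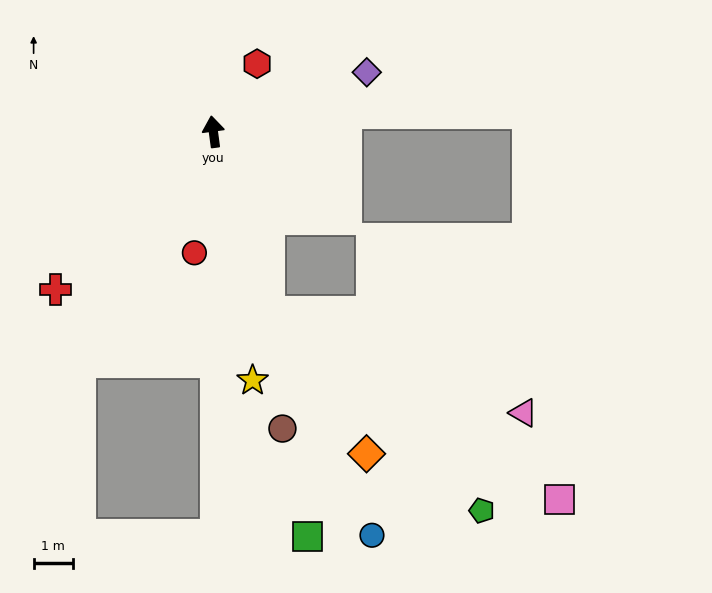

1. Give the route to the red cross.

turn left 127°, forward 5.7 m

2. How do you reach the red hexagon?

turn right 40°, forward 2.0 m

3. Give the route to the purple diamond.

turn right 76°, forward 4.2 m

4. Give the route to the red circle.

turn left 164°, forward 3.1 m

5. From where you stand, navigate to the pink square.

blocked — turn right 171°, forward 4.8 m, then turn left 41°, forward 8.8 m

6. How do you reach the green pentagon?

blocked — turn right 171°, forward 4.8 m, then turn left 31°, forward 7.4 m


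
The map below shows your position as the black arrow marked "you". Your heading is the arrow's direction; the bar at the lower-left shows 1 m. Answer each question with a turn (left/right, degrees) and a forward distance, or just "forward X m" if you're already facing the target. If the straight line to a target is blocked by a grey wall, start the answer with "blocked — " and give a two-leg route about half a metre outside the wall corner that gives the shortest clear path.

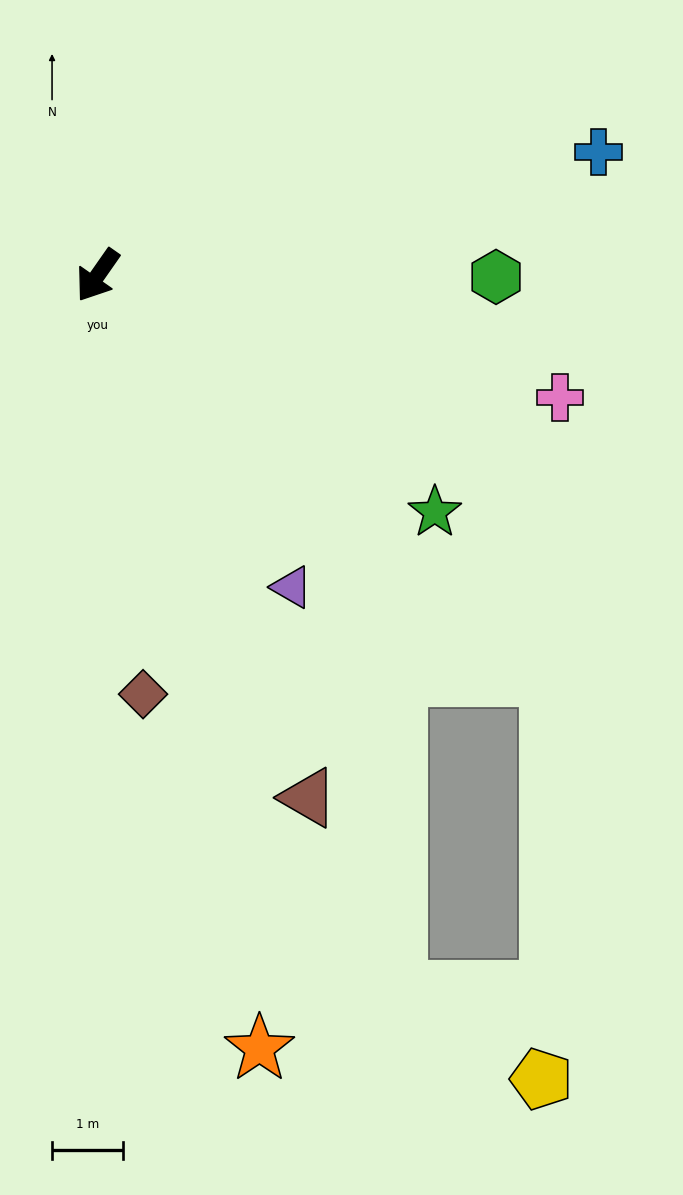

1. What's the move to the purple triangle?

turn left 67°, forward 5.2 m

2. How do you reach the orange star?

turn left 47°, forward 11.1 m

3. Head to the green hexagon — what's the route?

turn left 125°, forward 5.6 m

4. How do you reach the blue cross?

turn left 139°, forward 7.3 m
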